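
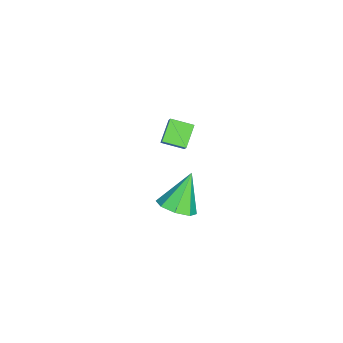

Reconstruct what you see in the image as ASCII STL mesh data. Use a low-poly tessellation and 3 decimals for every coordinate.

solid 
facet normal -0.785 0.119 0.608
outer loop
vertex -2.078 -2.589 4.361
vertex -2.125 -1.445 4.077
vertex -2.863 -2.86 3.4
endloop
endfacet
facet normal 0.040 -0.970 0.241
outer loop
vertex -1.835 -3.015 2.603
vertex -2.078 -2.589 4.361
vertex -2.863 -2.86 3.4
endloop
endfacet
facet normal -0.785 0.119 0.608
outer loop
vertex -2.863 -2.86 3.4
vertex -2.125 -1.445 4.077
vertex -2.91 -1.715 3.116
endloop
endfacet
facet normal -0.619 -0.213 -0.756
outer loop
vertex -2.91 -1.715 3.116
vertex -1.835 -3.015 2.603
vertex -2.863 -2.86 3.4
endloop
endfacet
facet normal 0.619 0.213 0.756
outer loop
vertex -2.078 -2.589 4.361
vertex -1.097 -1.6 3.28
vertex -2.125 -1.445 4.077
endloop
endfacet
facet normal 0.039 -0.970 0.240
outer loop
vertex -1.05 -2.745 3.564
vertex -2.078 -2.589 4.361
vertex -1.835 -3.015 2.603
endloop
endfacet
facet normal 0.619 0.213 0.756
outer loop
vertex -1.05 -2.745 3.564
vertex -1.097 -1.6 3.28
vertex -2.078 -2.589 4.361
endloop
endfacet
facet normal -0.040 0.970 -0.240
outer loop
vertex -2.125 -1.445 4.077
vertex -1.097 -1.6 3.28
vertex -2.91 -1.715 3.116
endloop
endfacet
facet normal -0.619 -0.213 -0.756
outer loop
vertex -1.882 -1.871 2.319
vertex -1.835 -3.015 2.603
vertex -2.91 -1.715 3.116
endloop
endfacet
facet normal -0.040 0.970 -0.241
outer loop
vertex -2.91 -1.715 3.116
vertex -1.097 -1.6 3.28
vertex -1.882 -1.871 2.319
endloop
endfacet
facet normal 0.785 -0.119 -0.608
outer loop
vertex -1.882 -1.871 2.319
vertex -1.05 -2.745 3.564
vertex -1.835 -3.015 2.603
endloop
endfacet
facet normal 0.785 -0.119 -0.608
outer loop
vertex -1.097 -1.6 3.28
vertex -1.05 -2.745 3.564
vertex -1.882 -1.871 2.319
endloop
endfacet
facet normal 0.546 -0.229 -0.805
outer loop
vertex -1.677 -2.987 -2.5
vertex -2.302 -2.362 -3.102
vertex -1.406 -2.215 -2.536
endloop
endfacet
facet normal 0.477 -0.127 0.870
outer loop
vertex -1.677 -2.987 -2.5
vertex -1.406 -2.215 -2.536
vertex -3.498 -1.858 -1.338
endloop
endfacet
facet normal 0.546 -0.230 -0.805
outer loop
vertex -1.406 -2.215 -2.536
vertex -2.302 -2.362 -3.102
vertex -1.659 -1.529 -2.904
endloop
endfacet
facet normal 0.485 0.546 0.684
outer loop
vertex -1.406 -2.215 -2.536
vertex -1.659 -1.529 -2.904
vertex -3.498 -1.858 -1.338
endloop
endfacet
facet normal 0.546 -0.230 -0.805
outer loop
vertex -1.659 -1.529 -2.904
vertex -2.302 -2.362 -3.102
vertex -2.289 -1.331 -3.388
endloop
endfacet
facet normal 0.077 0.954 0.290
outer loop
vertex -1.659 -1.529 -2.904
vertex -2.289 -1.331 -3.388
vertex -3.498 -1.858 -1.338
endloop
endfacet
facet normal 0.545 -0.230 -0.806
outer loop
vertex -2.289 -1.331 -3.388
vertex -2.302 -2.362 -3.102
vertex -2.927 -1.736 -3.704
endloop
endfacet
facet normal -0.506 0.859 -0.078
outer loop
vertex -2.289 -1.331 -3.388
vertex -2.927 -1.736 -3.704
vertex -3.498 -1.858 -1.338
endloop
endfacet
facet normal 0.546 -0.229 -0.806
outer loop
vertex -2.927 -1.736 -3.704
vertex -2.302 -2.362 -3.102
vertex -3.198 -2.508 -3.668
endloop
endfacet
facet normal -0.926 0.315 -0.207
outer loop
vertex -2.927 -1.736 -3.704
vertex -3.198 -2.508 -3.668
vertex -3.498 -1.858 -1.338
endloop
endfacet
facet normal 0.546 -0.230 -0.805
outer loop
vertex -3.198 -2.508 -3.668
vertex -2.302 -2.362 -3.102
vertex -2.944 -3.194 -3.3
endloop
endfacet
facet normal -0.934 -0.357 -0.021
outer loop
vertex -3.198 -2.508 -3.668
vertex -2.944 -3.194 -3.3
vertex -3.498 -1.858 -1.338
endloop
endfacet
facet normal 0.546 -0.230 -0.805
outer loop
vertex -2.944 -3.194 -3.3
vertex -2.302 -2.362 -3.102
vertex -2.314 -3.393 -2.816
endloop
endfacet
facet normal -0.527 -0.764 0.372
outer loop
vertex -2.944 -3.194 -3.3
vertex -2.314 -3.393 -2.816
vertex -3.498 -1.858 -1.338
endloop
endfacet
facet normal 0.546 -0.230 -0.806
outer loop
vertex -2.314 -3.393 -2.816
vertex -2.302 -2.362 -3.102
vertex -1.677 -2.987 -2.5
endloop
endfacet
facet normal 0.058 -0.669 0.741
outer loop
vertex -2.314 -3.393 -2.816
vertex -1.677 -2.987 -2.5
vertex -3.498 -1.858 -1.338
endloop
endfacet

endsolid


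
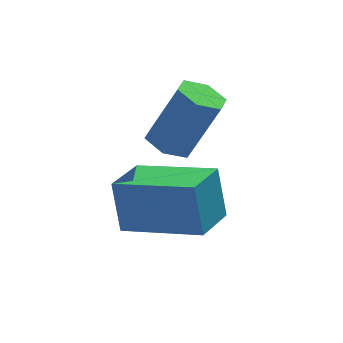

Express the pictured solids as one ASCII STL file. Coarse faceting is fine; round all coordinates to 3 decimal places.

solid 
facet normal -0.766 0.589 -0.256
outer loop
vertex -2.298 -1.051 1.605
vertex -1.441 -0.063 1.314
vertex -2.21 -1.533 0.23
endloop
endfacet
facet normal -0.639 -0.738 0.218
outer loop
vertex -0.539 -2.817 0.786
vertex -2.298 -1.051 1.605
vertex -2.21 -1.533 0.23
endloop
endfacet
facet normal -0.767 0.589 -0.255
outer loop
vertex -2.21 -1.533 0.23
vertex -1.441 -0.063 1.314
vertex -1.354 -0.545 -0.062
endloop
endfacet
facet normal 0.060 -0.330 -0.942
outer loop
vertex -1.354 -0.545 -0.062
vertex -0.539 -2.817 0.786
vertex -2.21 -1.533 0.23
endloop
endfacet
facet normal -0.060 0.330 0.942
outer loop
vertex -2.298 -1.051 1.605
vertex 0.23 -1.347 1.87
vertex -1.441 -0.063 1.314
endloop
endfacet
facet normal -0.639 -0.738 0.218
outer loop
vertex -0.626 -2.335 2.162
vertex -2.298 -1.051 1.605
vertex -0.539 -2.817 0.786
endloop
endfacet
facet normal -0.060 0.330 0.942
outer loop
vertex -0.626 -2.335 2.162
vertex 0.23 -1.347 1.87
vertex -2.298 -1.051 1.605
endloop
endfacet
facet normal 0.639 0.738 -0.218
outer loop
vertex -1.441 -0.063 1.314
vertex 0.23 -1.347 1.87
vertex -1.354 -0.545 -0.062
endloop
endfacet
facet normal 0.060 -0.330 -0.942
outer loop
vertex 0.318 -1.829 0.495
vertex -0.539 -2.817 0.786
vertex -1.354 -0.545 -0.062
endloop
endfacet
facet normal 0.639 0.738 -0.218
outer loop
vertex -1.354 -0.545 -0.062
vertex 0.23 -1.347 1.87
vertex 0.318 -1.829 0.495
endloop
endfacet
facet normal 0.766 -0.590 0.255
outer loop
vertex 0.318 -1.829 0.495
vertex -0.626 -2.335 2.162
vertex -0.539 -2.817 0.786
endloop
endfacet
facet normal 0.767 -0.589 0.255
outer loop
vertex 0.23 -1.347 1.87
vertex -0.626 -2.335 2.162
vertex 0.318 -1.829 0.495
endloop
endfacet
facet normal -0.440 0.025 -0.898
outer loop
vertex 0.166 0.602 1.142
vertex -0.454 0.603 1.446
vertex -0.137 1.2 1.307
endloop
endfacet
facet normal 0.784 0.499 -0.370
outer loop
vertex 0.166 0.602 1.142
vertex -0.137 1.2 1.307
vertex 0.993 0.555 2.83
endloop
endfacet
facet normal 0.784 0.498 -0.371
outer loop
vertex 0.993 0.555 2.83
vertex -0.137 1.2 1.307
vertex 0.691 1.153 2.995
endloop
endfacet
facet normal 0.441 -0.025 0.897
outer loop
vertex 0.993 0.555 2.83
vertex 0.691 1.153 2.995
vertex 0.374 0.557 3.134
endloop
endfacet
facet normal -0.441 0.025 -0.897
outer loop
vertex -0.137 1.2 1.307
vertex -0.454 0.603 1.446
vertex -0.756 1.201 1.611
endloop
endfacet
facet normal 0.012 1.000 0.022
outer loop
vertex -0.137 1.2 1.307
vertex -0.756 1.201 1.611
vertex 0.691 1.153 2.995
endloop
endfacet
facet normal 0.013 1.000 0.021
outer loop
vertex 0.691 1.153 2.995
vertex -0.756 1.201 1.611
vertex 0.072 1.155 3.299
endloop
endfacet
facet normal 0.441 -0.025 0.897
outer loop
vertex 0.691 1.153 2.995
vertex 0.072 1.155 3.299
vertex 0.374 0.557 3.134
endloop
endfacet
facet normal -0.441 0.025 -0.897
outer loop
vertex -0.756 1.201 1.611
vertex -0.454 0.603 1.446
vertex -1.073 0.605 1.75
endloop
endfacet
facet normal -0.771 0.502 0.392
outer loop
vertex -0.756 1.201 1.611
vertex -1.073 0.605 1.75
vertex 0.072 1.155 3.299
endloop
endfacet
facet normal -0.771 0.502 0.392
outer loop
vertex 0.072 1.155 3.299
vertex -1.073 0.605 1.75
vertex -0.246 0.558 3.438
endloop
endfacet
facet normal 0.440 -0.025 0.898
outer loop
vertex 0.072 1.155 3.299
vertex -0.246 0.558 3.438
vertex 0.374 0.557 3.134
endloop
endfacet
facet normal -0.441 0.025 -0.897
outer loop
vertex -1.073 0.605 1.75
vertex -0.454 0.603 1.446
vertex -0.771 0.007 1.585
endloop
endfacet
facet normal -0.784 -0.498 0.370
outer loop
vertex -1.073 0.605 1.75
vertex -0.771 0.007 1.585
vertex -0.246 0.558 3.438
endloop
endfacet
facet normal -0.783 -0.499 0.370
outer loop
vertex -0.246 0.558 3.438
vertex -0.771 0.007 1.585
vertex 0.057 -0.04 3.273
endloop
endfacet
facet normal 0.440 -0.025 0.898
outer loop
vertex -0.246 0.558 3.438
vertex 0.057 -0.04 3.273
vertex 0.374 0.557 3.134
endloop
endfacet
facet normal -0.441 0.025 -0.897
outer loop
vertex -0.771 0.007 1.585
vertex -0.454 0.603 1.446
vertex -0.152 0.005 1.281
endloop
endfacet
facet normal -0.014 -1.000 -0.021
outer loop
vertex -0.771 0.007 1.585
vertex -0.152 0.005 1.281
vertex 0.057 -0.04 3.273
endloop
endfacet
facet normal -0.012 -1.000 -0.021
outer loop
vertex 0.057 -0.04 3.273
vertex -0.152 0.005 1.281
vertex 0.676 -0.041 2.969
endloop
endfacet
facet normal 0.441 -0.025 0.897
outer loop
vertex 0.057 -0.04 3.273
vertex 0.676 -0.041 2.969
vertex 0.374 0.557 3.134
endloop
endfacet
facet normal -0.440 0.025 -0.898
outer loop
vertex -0.152 0.005 1.281
vertex -0.454 0.603 1.446
vertex 0.166 0.602 1.142
endloop
endfacet
facet normal 0.771 -0.502 -0.392
outer loop
vertex -0.152 0.005 1.281
vertex 0.166 0.602 1.142
vertex 0.676 -0.041 2.969
endloop
endfacet
facet normal 0.771 -0.502 -0.392
outer loop
vertex 0.676 -0.041 2.969
vertex 0.166 0.602 1.142
vertex 0.993 0.555 2.83
endloop
endfacet
facet normal 0.441 -0.025 0.897
outer loop
vertex 0.676 -0.041 2.969
vertex 0.993 0.555 2.83
vertex 0.374 0.557 3.134
endloop
endfacet

endsolid


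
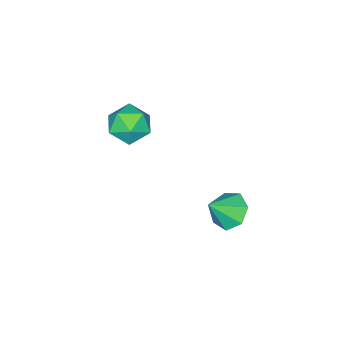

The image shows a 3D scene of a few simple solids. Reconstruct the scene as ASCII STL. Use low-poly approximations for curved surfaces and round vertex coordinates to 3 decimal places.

solid 
facet normal -0.776 0.110 0.621
outer loop
vertex -2.693 -2.525 -1.251
vertex -2.325 -3.282 -0.657
vertex -2.045 -2.306 -0.481
endloop
endfacet
facet normal -0.612 0.729 0.307
outer loop
vertex -2.693 -2.525 -1.251
vertex -2.045 -2.306 -0.481
vertex -1.941 -1.835 -1.391
endloop
endfacet
facet normal -0.659 0.637 -0.400
outer loop
vertex -2.693 -2.525 -1.251
vertex -1.941 -1.835 -1.391
vertex -2.155 -2.52 -2.13
endloop
endfacet
facet normal -0.852 -0.038 -0.522
outer loop
vertex -2.693 -2.525 -1.251
vertex -2.155 -2.52 -2.13
vertex -2.393 -3.414 -1.677
endloop
endfacet
facet normal -0.925 -0.364 0.109
outer loop
vertex -2.693 -2.525 -1.251
vertex -2.393 -3.414 -1.677
vertex -2.325 -3.282 -0.657
endloop
endfacet
facet normal 0.067 0.883 0.465
outer loop
vertex -1.941 -1.835 -1.391
vertex -2.045 -2.306 -0.481
vertex -1.107 -2.166 -0.883
endloop
endfacet
facet normal -0.199 -0.118 0.973
outer loop
vertex -2.045 -2.306 -0.481
vertex -2.325 -3.282 -0.657
vertex -1.345 -3.06 -0.43
endloop
endfacet
facet normal -0.440 -0.887 0.144
outer loop
vertex -2.325 -3.282 -0.657
vertex -2.393 -3.414 -1.677
vertex -1.559 -3.745 -1.169
endloop
endfacet
facet normal -0.322 -0.358 -0.876
outer loop
vertex -2.393 -3.414 -1.677
vertex -2.155 -2.52 -2.13
vertex -1.455 -3.274 -2.079
endloop
endfacet
facet normal -0.009 0.735 -0.678
outer loop
vertex -2.155 -2.52 -2.13
vertex -1.941 -1.835 -1.391
vertex -1.175 -2.298 -1.903
endloop
endfacet
facet normal 0.852 0.038 0.522
outer loop
vertex -0.807 -3.055 -1.309
vertex -1.107 -2.166 -0.883
vertex -1.345 -3.06 -0.43
endloop
endfacet
facet normal 0.659 -0.637 0.400
outer loop
vertex -0.807 -3.055 -1.309
vertex -1.345 -3.06 -0.43
vertex -1.559 -3.745 -1.169
endloop
endfacet
facet normal 0.612 -0.729 -0.307
outer loop
vertex -0.807 -3.055 -1.309
vertex -1.559 -3.745 -1.169
vertex -1.455 -3.274 -2.079
endloop
endfacet
facet normal 0.776 -0.110 -0.621
outer loop
vertex -0.807 -3.055 -1.309
vertex -1.455 -3.274 -2.079
vertex -1.175 -2.298 -1.903
endloop
endfacet
facet normal 0.925 0.364 -0.109
outer loop
vertex -0.807 -3.055 -1.309
vertex -1.175 -2.298 -1.903
vertex -1.107 -2.166 -0.883
endloop
endfacet
facet normal 0.322 0.358 0.876
outer loop
vertex -1.345 -3.06 -0.43
vertex -1.107 -2.166 -0.883
vertex -2.045 -2.306 -0.481
endloop
endfacet
facet normal 0.009 -0.735 0.678
outer loop
vertex -1.559 -3.745 -1.169
vertex -1.345 -3.06 -0.43
vertex -2.325 -3.282 -0.657
endloop
endfacet
facet normal -0.067 -0.883 -0.465
outer loop
vertex -1.455 -3.274 -2.079
vertex -1.559 -3.745 -1.169
vertex -2.393 -3.414 -1.677
endloop
endfacet
facet normal 0.199 0.118 -0.973
outer loop
vertex -1.175 -2.298 -1.903
vertex -1.455 -3.274 -2.079
vertex -2.155 -2.52 -2.13
endloop
endfacet
facet normal 0.440 0.887 -0.144
outer loop
vertex -1.107 -2.166 -0.883
vertex -1.175 -2.298 -1.903
vertex -1.941 -1.835 -1.391
endloop
endfacet
facet normal -0.669 0.247 -0.702
outer loop
vertex -1.492 2.478 -4.702
vertex -2.162 2.104 -4.195
vertex -1.852 2.97 -4.186
endloop
endfacet
facet normal 0.848 0.520 0.096
outer loop
vertex -1.492 2.478 -4.702
vertex -1.852 2.97 -4.186
vertex -1.218 1.756 -3.205
endloop
endfacet
facet normal -0.669 0.247 -0.701
outer loop
vertex -1.852 2.97 -4.186
vertex -2.162 2.104 -4.195
vertex -2.445 2.809 -3.677
endloop
endfacet
facet normal 0.352 0.693 0.629
outer loop
vertex -1.852 2.97 -4.186
vertex -2.445 2.809 -3.677
vertex -1.218 1.756 -3.205
endloop
endfacet
facet normal -0.670 0.246 -0.701
outer loop
vertex -2.445 2.809 -3.677
vertex -2.162 2.104 -4.195
vertex -2.825 2.117 -3.557
endloop
endfacet
facet normal -0.153 0.250 0.956
outer loop
vertex -2.445 2.809 -3.677
vertex -2.825 2.117 -3.557
vertex -1.218 1.756 -3.205
endloop
endfacet
facet normal -0.670 0.246 -0.701
outer loop
vertex -2.825 2.117 -3.557
vertex -2.162 2.104 -4.195
vertex -2.705 1.415 -3.918
endloop
endfacet
facet normal -0.289 -0.476 0.830
outer loop
vertex -2.825 2.117 -3.557
vertex -2.705 1.415 -3.918
vertex -1.218 1.756 -3.205
endloop
endfacet
facet normal -0.669 0.245 -0.701
outer loop
vertex -2.705 1.415 -3.918
vertex -2.162 2.104 -4.195
vertex -2.176 1.231 -4.487
endloop
endfacet
facet normal 0.048 -0.936 0.348
outer loop
vertex -2.705 1.415 -3.918
vertex -2.176 1.231 -4.487
vertex -1.218 1.756 -3.205
endloop
endfacet
facet normal -0.669 0.245 -0.702
outer loop
vertex -2.176 1.231 -4.487
vertex -2.162 2.104 -4.195
vertex -1.636 1.704 -4.836
endloop
endfacet
facet normal 0.605 -0.786 -0.130
outer loop
vertex -2.176 1.231 -4.487
vertex -1.636 1.704 -4.836
vertex -1.218 1.756 -3.205
endloop
endfacet
facet normal -0.668 0.246 -0.702
outer loop
vertex -1.636 1.704 -4.836
vertex -2.162 2.104 -4.195
vertex -1.492 2.478 -4.702
endloop
endfacet
facet normal 0.961 -0.137 -0.242
outer loop
vertex -1.636 1.704 -4.836
vertex -1.492 2.478 -4.702
vertex -1.218 1.756 -3.205
endloop
endfacet

endsolid


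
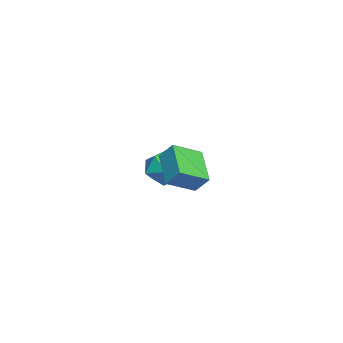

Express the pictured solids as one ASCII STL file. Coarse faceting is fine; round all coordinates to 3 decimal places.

solid 
facet normal -0.070 0.078 0.994
outer loop
vertex -2.961 1.825 -0.761
vertex -3.867 1.056 -0.765
vertex -2.752 0.66 -0.655
endloop
endfacet
facet normal 0.602 0.179 0.778
outer loop
vertex -2.961 1.825 -0.761
vertex -2.752 0.66 -0.655
vertex -2.055 1.328 -1.348
endloop
endfacet
facet normal 0.607 0.727 0.321
outer loop
vertex -2.961 1.825 -0.761
vertex -2.055 1.328 -1.348
vertex -2.739 2.136 -1.886
endloop
endfacet
facet normal -0.063 0.965 0.254
outer loop
vertex -2.961 1.825 -0.761
vertex -2.739 2.136 -1.886
vertex -3.859 1.968 -1.526
endloop
endfacet
facet normal -0.482 0.564 0.671
outer loop
vertex -2.961 1.825 -0.761
vertex -3.859 1.968 -1.526
vertex -3.867 1.056 -0.765
endloop
endfacet
facet normal 0.810 -0.405 0.424
outer loop
vertex -2.055 1.328 -1.348
vertex -2.752 0.66 -0.655
vertex -2.401 0.252 -1.714
endloop
endfacet
facet normal -0.278 -0.568 0.774
outer loop
vertex -2.752 0.66 -0.655
vertex -3.867 1.056 -0.765
vertex -3.521 0.084 -1.354
endloop
endfacet
facet normal -0.943 0.218 0.251
outer loop
vertex -3.867 1.056 -0.765
vertex -3.859 1.968 -1.526
vertex -4.205 0.892 -1.892
endloop
endfacet
facet normal -0.266 0.867 -0.422
outer loop
vertex -3.859 1.968 -1.526
vertex -2.739 2.136 -1.886
vertex -3.508 1.56 -2.585
endloop
endfacet
facet normal 0.817 0.482 -0.315
outer loop
vertex -2.739 2.136 -1.886
vertex -2.055 1.328 -1.348
vertex -2.393 1.164 -2.475
endloop
endfacet
facet normal 0.063 -0.965 -0.254
outer loop
vertex -3.299 0.395 -2.479
vertex -2.401 0.252 -1.714
vertex -3.521 0.084 -1.354
endloop
endfacet
facet normal -0.607 -0.727 -0.321
outer loop
vertex -3.299 0.395 -2.479
vertex -3.521 0.084 -1.354
vertex -4.205 0.892 -1.892
endloop
endfacet
facet normal -0.602 -0.179 -0.778
outer loop
vertex -3.299 0.395 -2.479
vertex -4.205 0.892 -1.892
vertex -3.508 1.56 -2.585
endloop
endfacet
facet normal 0.070 -0.078 -0.994
outer loop
vertex -3.299 0.395 -2.479
vertex -3.508 1.56 -2.585
vertex -2.393 1.164 -2.475
endloop
endfacet
facet normal 0.482 -0.564 -0.671
outer loop
vertex -3.299 0.395 -2.479
vertex -2.393 1.164 -2.475
vertex -2.401 0.252 -1.714
endloop
endfacet
facet normal 0.266 -0.867 0.422
outer loop
vertex -3.521 0.084 -1.354
vertex -2.401 0.252 -1.714
vertex -2.752 0.66 -0.655
endloop
endfacet
facet normal -0.817 -0.482 0.315
outer loop
vertex -4.205 0.892 -1.892
vertex -3.521 0.084 -1.354
vertex -3.867 1.056 -0.765
endloop
endfacet
facet normal -0.810 0.405 -0.424
outer loop
vertex -3.508 1.56 -2.585
vertex -4.205 0.892 -1.892
vertex -3.859 1.968 -1.526
endloop
endfacet
facet normal 0.278 0.568 -0.774
outer loop
vertex -2.393 1.164 -2.475
vertex -3.508 1.56 -2.585
vertex -2.739 2.136 -1.886
endloop
endfacet
facet normal 0.943 -0.218 -0.251
outer loop
vertex -2.401 0.252 -1.714
vertex -2.393 1.164 -2.475
vertex -2.055 1.328 -1.348
endloop
endfacet
facet normal -0.854 -0.294 0.429
outer loop
vertex 1.928 2.296 2.522
vertex 1.119 3.522 1.75
vertex 1.728 1.622 1.662
endloop
endfacet
facet normal 0.488 -0.738 0.465
outer loop
vertex 3.461 2.218 0.79
vertex 1.928 2.296 2.522
vertex 1.728 1.622 1.662
endloop
endfacet
facet normal -0.854 -0.294 0.429
outer loop
vertex 1.728 1.622 1.662
vertex 1.119 3.522 1.75
vertex 0.918 2.849 0.89
endloop
endfacet
facet normal -0.181 -0.607 -0.774
outer loop
vertex 0.918 2.849 0.89
vertex 3.461 2.218 0.79
vertex 1.728 1.622 1.662
endloop
endfacet
facet normal 0.181 0.607 0.774
outer loop
vertex 1.928 2.296 2.522
vertex 2.852 4.118 0.878
vertex 1.119 3.522 1.75
endloop
endfacet
facet normal 0.487 -0.739 0.465
outer loop
vertex 3.662 2.891 1.65
vertex 1.928 2.296 2.522
vertex 3.461 2.218 0.79
endloop
endfacet
facet normal 0.181 0.607 0.774
outer loop
vertex 3.662 2.891 1.65
vertex 2.852 4.118 0.878
vertex 1.928 2.296 2.522
endloop
endfacet
facet normal -0.488 0.739 -0.464
outer loop
vertex 1.119 3.522 1.75
vertex 2.852 4.118 0.878
vertex 0.918 2.849 0.89
endloop
endfacet
facet normal -0.181 -0.607 -0.774
outer loop
vertex 2.652 3.444 0.018
vertex 3.461 2.218 0.79
vertex 0.918 2.849 0.89
endloop
endfacet
facet normal -0.488 0.739 -0.466
outer loop
vertex 0.918 2.849 0.89
vertex 2.852 4.118 0.878
vertex 2.652 3.444 0.018
endloop
endfacet
facet normal 0.854 0.293 -0.429
outer loop
vertex 2.652 3.444 0.018
vertex 3.662 2.891 1.65
vertex 3.461 2.218 0.79
endloop
endfacet
facet normal 0.854 0.294 -0.429
outer loop
vertex 2.852 4.118 0.878
vertex 3.662 2.891 1.65
vertex 2.652 3.444 0.018
endloop
endfacet

endsolid


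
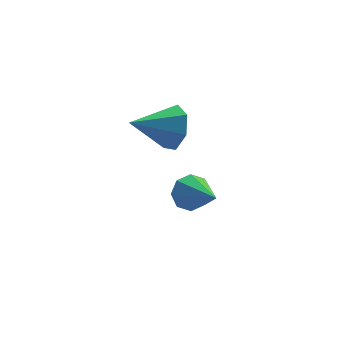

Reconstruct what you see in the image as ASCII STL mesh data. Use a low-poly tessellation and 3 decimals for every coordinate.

solid 
facet normal 0.912 -0.081 -0.402
outer loop
vertex -1.45 -0.318 4.074
vertex -1.729 -0.008 3.379
vertex -1.414 0.382 4.015
endloop
endfacet
facet normal -0.047 0.086 0.995
outer loop
vertex -1.45 -0.318 4.074
vertex -1.414 0.382 4.015
vertex -3.051 0.108 3.961
endloop
endfacet
facet normal 0.912 -0.081 -0.402
outer loop
vertex -1.414 0.382 4.015
vertex -1.729 -0.008 3.379
vertex -1.615 0.787 3.478
endloop
endfacet
facet normal -0.148 0.762 0.630
outer loop
vertex -1.414 0.382 4.015
vertex -1.615 0.787 3.478
vertex -3.051 0.108 3.961
endloop
endfacet
facet normal 0.913 -0.081 -0.401
outer loop
vertex -1.615 0.787 3.478
vertex -1.729 -0.008 3.379
vertex -1.901 0.594 2.866
endloop
endfacet
facet normal -0.446 0.892 -0.073
outer loop
vertex -1.615 0.787 3.478
vertex -1.901 0.594 2.866
vertex -3.051 0.108 3.961
endloop
endfacet
facet normal 0.912 -0.081 -0.401
outer loop
vertex -1.901 0.594 2.866
vertex -1.729 -0.008 3.379
vertex -2.058 -0.053 2.64
endloop
endfacet
facet normal -0.717 0.378 -0.585
outer loop
vertex -1.901 0.594 2.866
vertex -2.058 -0.053 2.64
vertex -3.051 0.108 3.961
endloop
endfacet
facet normal 0.912 -0.080 -0.401
outer loop
vertex -2.058 -0.053 2.64
vertex -1.729 -0.008 3.379
vertex -1.966 -0.667 2.971
endloop
endfacet
facet normal -0.757 -0.394 -0.521
outer loop
vertex -2.058 -0.053 2.64
vertex -1.966 -0.667 2.971
vertex -3.051 0.108 3.961
endloop
endfacet
facet normal 0.913 -0.080 -0.401
outer loop
vertex -1.966 -0.667 2.971
vertex -1.729 -0.008 3.379
vertex -1.696 -0.784 3.609
endloop
endfacet
facet normal -0.535 -0.842 0.072
outer loop
vertex -1.966 -0.667 2.971
vertex -1.696 -0.784 3.609
vertex -3.051 0.108 3.961
endloop
endfacet
facet normal 0.912 -0.080 -0.402
outer loop
vertex -1.696 -0.784 3.609
vertex -1.729 -0.008 3.379
vertex -1.45 -0.318 4.074
endloop
endfacet
facet normal -0.220 -0.628 0.746
outer loop
vertex -1.696 -0.784 3.609
vertex -1.45 -0.318 4.074
vertex -3.051 0.108 3.961
endloop
endfacet
facet normal -0.089 0.868 -0.489
outer loop
vertex -0.301 0.448 -0.358
vertex -0.942 0.469 -0.204
vertex -0.387 0.686 0.08
endloop
endfacet
facet normal 0.950 -0.157 0.272
outer loop
vertex -0.301 0.448 -0.358
vertex -0.387 0.686 0.08
vertex -0.798 -0.929 0.584
endloop
endfacet
facet normal -0.090 0.868 -0.488
outer loop
vertex -0.387 0.686 0.08
vertex -0.942 0.469 -0.204
vertex -0.798 0.796 0.351
endloop
endfacet
facet normal 0.568 0.110 0.816
outer loop
vertex -0.387 0.686 0.08
vertex -0.798 0.796 0.351
vertex -0.798 -0.929 0.584
endloop
endfacet
facet normal -0.090 0.868 -0.488
outer loop
vertex -0.798 0.796 0.351
vertex -0.942 0.469 -0.204
vertex -1.294 0.715 0.298
endloop
endfacet
facet normal -0.127 0.133 0.983
outer loop
vertex -0.798 0.796 0.351
vertex -1.294 0.715 0.298
vertex -0.798 -0.929 0.584
endloop
endfacet
facet normal -0.091 0.868 -0.489
outer loop
vertex -1.294 0.715 0.298
vertex -0.942 0.469 -0.204
vertex -1.584 0.489 -0.049
endloop
endfacet
facet normal -0.729 -0.102 0.676
outer loop
vertex -1.294 0.715 0.298
vertex -1.584 0.489 -0.049
vertex -0.798 -0.929 0.584
endloop
endfacet
facet normal -0.091 0.868 -0.488
outer loop
vertex -1.584 0.489 -0.049
vertex -0.942 0.469 -0.204
vertex -1.498 0.252 -0.487
endloop
endfacet
facet normal -0.886 -0.458 0.074
outer loop
vertex -1.584 0.489 -0.049
vertex -1.498 0.252 -0.487
vertex -0.798 -0.929 0.584
endloop
endfacet
facet normal -0.089 0.867 -0.490
outer loop
vertex -1.498 0.252 -0.487
vertex -0.942 0.469 -0.204
vertex -1.086 0.141 -0.758
endloop
endfacet
facet normal -0.504 -0.725 -0.470
outer loop
vertex -1.498 0.252 -0.487
vertex -1.086 0.141 -0.758
vertex -0.798 -0.929 0.584
endloop
endfacet
facet normal -0.091 0.867 -0.490
outer loop
vertex -1.086 0.141 -0.758
vertex -0.942 0.469 -0.204
vertex -0.591 0.223 -0.705
endloop
endfacet
facet normal 0.192 -0.747 -0.637
outer loop
vertex -1.086 0.141 -0.758
vertex -0.591 0.223 -0.705
vertex -0.798 -0.929 0.584
endloop
endfacet
facet normal -0.089 0.868 -0.489
outer loop
vertex -0.591 0.223 -0.705
vertex -0.942 0.469 -0.204
vertex -0.301 0.448 -0.358
endloop
endfacet
facet normal 0.793 -0.512 -0.330
outer loop
vertex -0.591 0.223 -0.705
vertex -0.301 0.448 -0.358
vertex -0.798 -0.929 0.584
endloop
endfacet

endsolid


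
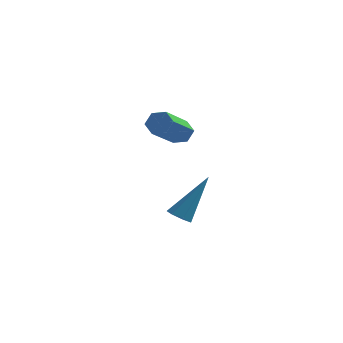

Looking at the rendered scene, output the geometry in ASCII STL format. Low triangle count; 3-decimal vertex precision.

solid 
facet normal -0.416 -0.423 -0.805
outer loop
vertex 0.525 -2.24 -2.348
vertex 0.15 -2.469 -2.034
vertex 0.135 -1.988 -2.279
endloop
endfacet
facet normal 0.452 0.805 -0.384
outer loop
vertex 0.525 -2.24 -2.348
vertex 0.135 -1.988 -2.279
vertex 1.05 -1.551 -0.286
endloop
endfacet
facet normal -0.415 -0.423 -0.805
outer loop
vertex 0.135 -1.988 -2.279
vertex 0.15 -2.469 -2.034
vertex -0.243 -2.099 -2.026
endloop
endfacet
facet normal -0.319 0.946 -0.061
outer loop
vertex 0.135 -1.988 -2.279
vertex -0.243 -2.099 -2.026
vertex 1.05 -1.551 -0.286
endloop
endfacet
facet normal -0.415 -0.423 -0.806
outer loop
vertex -0.243 -2.099 -2.026
vertex 0.15 -2.469 -2.034
vertex -0.326 -2.488 -1.779
endloop
endfacet
facet normal -0.780 0.445 0.439
outer loop
vertex -0.243 -2.099 -2.026
vertex -0.326 -2.488 -1.779
vertex 1.05 -1.551 -0.286
endloop
endfacet
facet normal -0.415 -0.423 -0.806
outer loop
vertex -0.326 -2.488 -1.779
vertex 0.15 -2.469 -2.034
vertex -0.05 -2.863 -1.724
endloop
endfacet
facet normal -0.586 -0.323 0.743
outer loop
vertex -0.326 -2.488 -1.779
vertex -0.05 -2.863 -1.724
vertex 1.05 -1.551 -0.286
endloop
endfacet
facet normal -0.415 -0.423 -0.805
outer loop
vertex -0.05 -2.863 -1.724
vertex 0.15 -2.469 -2.034
vertex 0.376 -2.942 -1.902
endloop
endfacet
facet normal 0.115 -0.776 0.620
outer loop
vertex -0.05 -2.863 -1.724
vertex 0.376 -2.942 -1.902
vertex 1.05 -1.551 -0.286
endloop
endfacet
facet normal -0.415 -0.423 -0.805
outer loop
vertex 0.376 -2.942 -1.902
vertex 0.15 -2.469 -2.034
vertex 0.632 -2.664 -2.18
endloop
endfacet
facet normal 0.801 -0.576 0.162
outer loop
vertex 0.376 -2.942 -1.902
vertex 0.632 -2.664 -2.18
vertex 1.05 -1.551 -0.286
endloop
endfacet
facet normal -0.415 -0.424 -0.805
outer loop
vertex 0.632 -2.664 -2.18
vertex 0.15 -2.469 -2.034
vertex 0.525 -2.24 -2.348
endloop
endfacet
facet normal 0.950 0.127 -0.284
outer loop
vertex 0.632 -2.664 -2.18
vertex 0.525 -2.24 -2.348
vertex 1.05 -1.551 -0.286
endloop
endfacet
facet normal 0.215 0.795 -0.567
outer loop
vertex 0.629 -2.151 2.356
vertex 0.089 -2.105 2.216
vertex 0.286 -1.837 2.666
endloop
endfacet
facet normal 0.760 0.230 0.608
outer loop
vertex 0.629 -2.151 2.356
vertex 0.286 -1.837 2.666
vertex 0.211 -3.701 3.463
endloop
endfacet
facet normal 0.761 0.229 0.607
outer loop
vertex 0.211 -3.701 3.463
vertex 0.286 -1.837 2.666
vertex -0.132 -3.386 3.774
endloop
endfacet
facet normal -0.214 -0.794 0.569
outer loop
vertex 0.211 -3.701 3.463
vertex -0.132 -3.386 3.774
vertex -0.329 -3.655 3.324
endloop
endfacet
facet normal 0.214 0.795 -0.567
outer loop
vertex 0.286 -1.837 2.666
vertex 0.089 -2.105 2.216
vertex -0.254 -1.791 2.527
endloop
endfacet
facet normal -0.151 0.602 0.784
outer loop
vertex 0.286 -1.837 2.666
vertex -0.254 -1.791 2.527
vertex -0.132 -3.386 3.774
endloop
endfacet
facet normal -0.152 0.602 0.784
outer loop
vertex -0.132 -3.386 3.774
vertex -0.254 -1.791 2.527
vertex -0.673 -3.34 3.634
endloop
endfacet
facet normal -0.215 -0.794 0.569
outer loop
vertex -0.132 -3.386 3.774
vertex -0.673 -3.34 3.634
vertex -0.329 -3.655 3.324
endloop
endfacet
facet normal 0.214 0.795 -0.567
outer loop
vertex -0.254 -1.791 2.527
vertex 0.089 -2.105 2.216
vertex -0.451 -2.059 2.077
endloop
endfacet
facet normal -0.911 0.373 0.177
outer loop
vertex -0.254 -1.791 2.527
vertex -0.451 -2.059 2.077
vertex -0.673 -3.34 3.634
endloop
endfacet
facet normal -0.912 0.371 0.175
outer loop
vertex -0.673 -3.34 3.634
vertex -0.451 -2.059 2.077
vertex -0.869 -3.609 3.184
endloop
endfacet
facet normal -0.215 -0.794 0.568
outer loop
vertex -0.673 -3.34 3.634
vertex -0.869 -3.609 3.184
vertex -0.329 -3.655 3.324
endloop
endfacet
facet normal 0.214 0.794 -0.569
outer loop
vertex -0.451 -2.059 2.077
vertex 0.089 -2.105 2.216
vertex -0.108 -2.374 1.766
endloop
endfacet
facet normal -0.761 -0.229 -0.607
outer loop
vertex -0.451 -2.059 2.077
vertex -0.108 -2.374 1.766
vertex -0.869 -3.609 3.184
endloop
endfacet
facet normal -0.760 -0.230 -0.608
outer loop
vertex -0.869 -3.609 3.184
vertex -0.108 -2.374 1.766
vertex -0.526 -3.923 2.874
endloop
endfacet
facet normal -0.215 -0.795 0.567
outer loop
vertex -0.869 -3.609 3.184
vertex -0.526 -3.923 2.874
vertex -0.329 -3.655 3.324
endloop
endfacet
facet normal 0.215 0.794 -0.569
outer loop
vertex -0.108 -2.374 1.766
vertex 0.089 -2.105 2.216
vertex 0.433 -2.42 1.906
endloop
endfacet
facet normal 0.152 -0.602 -0.784
outer loop
vertex -0.108 -2.374 1.766
vertex 0.433 -2.42 1.906
vertex -0.526 -3.923 2.874
endloop
endfacet
facet normal 0.151 -0.601 -0.785
outer loop
vertex -0.526 -3.923 2.874
vertex 0.433 -2.42 1.906
vertex 0.014 -3.969 3.013
endloop
endfacet
facet normal -0.214 -0.795 0.567
outer loop
vertex -0.526 -3.923 2.874
vertex 0.014 -3.969 3.013
vertex -0.329 -3.655 3.324
endloop
endfacet
facet normal 0.215 0.794 -0.568
outer loop
vertex 0.433 -2.42 1.906
vertex 0.089 -2.105 2.216
vertex 0.629 -2.151 2.356
endloop
endfacet
facet normal 0.912 -0.372 -0.175
outer loop
vertex 0.433 -2.42 1.906
vertex 0.629 -2.151 2.356
vertex 0.014 -3.969 3.013
endloop
endfacet
facet normal 0.911 -0.372 -0.177
outer loop
vertex 0.014 -3.969 3.013
vertex 0.629 -2.151 2.356
vertex 0.211 -3.701 3.463
endloop
endfacet
facet normal -0.214 -0.795 0.567
outer loop
vertex 0.014 -3.969 3.013
vertex 0.211 -3.701 3.463
vertex -0.329 -3.655 3.324
endloop
endfacet

endsolid


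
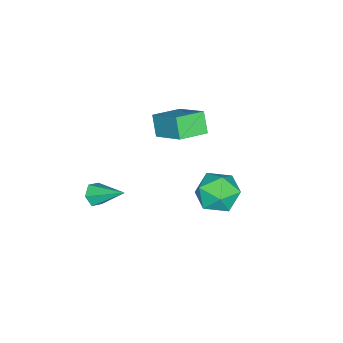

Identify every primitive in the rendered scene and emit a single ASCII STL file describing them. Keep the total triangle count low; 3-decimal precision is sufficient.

solid 
facet normal -0.077 -0.838 -0.540
outer loop
vertex 0.964 -3.108 -1.791
vertex 0.344 -3.229 -1.515
vertex 0.397 -2.86 -2.095
endloop
endfacet
facet normal 0.562 0.635 -0.530
outer loop
vertex 0.964 -3.108 -1.791
vertex 0.397 -2.86 -2.095
vertex 0.496 -1.571 -0.445
endloop
endfacet
facet normal -0.077 -0.838 -0.540
outer loop
vertex 0.397 -2.86 -2.095
vertex 0.344 -3.229 -1.515
vertex -0.224 -2.981 -1.819
endloop
endfacet
facet normal -0.389 0.737 -0.552
outer loop
vertex 0.397 -2.86 -2.095
vertex -0.224 -2.981 -1.819
vertex 0.496 -1.571 -0.445
endloop
endfacet
facet normal -0.076 -0.837 -0.541
outer loop
vertex -0.224 -2.981 -1.819
vertex 0.344 -3.229 -1.515
vertex -0.277 -3.351 -1.239
endloop
endfacet
facet normal -0.929 0.344 0.134
outer loop
vertex -0.224 -2.981 -1.819
vertex -0.277 -3.351 -1.239
vertex 0.496 -1.571 -0.445
endloop
endfacet
facet normal -0.076 -0.837 -0.541
outer loop
vertex -0.277 -3.351 -1.239
vertex 0.344 -3.229 -1.515
vertex 0.291 -3.599 -0.935
endloop
endfacet
facet normal -0.517 -0.151 0.843
outer loop
vertex -0.277 -3.351 -1.239
vertex 0.291 -3.599 -0.935
vertex 0.496 -1.571 -0.445
endloop
endfacet
facet normal -0.078 -0.837 -0.541
outer loop
vertex 0.291 -3.599 -0.935
vertex 0.344 -3.229 -1.515
vertex 0.911 -3.478 -1.211
endloop
endfacet
facet normal 0.434 -0.253 0.865
outer loop
vertex 0.291 -3.599 -0.935
vertex 0.911 -3.478 -1.211
vertex 0.496 -1.571 -0.445
endloop
endfacet
facet normal -0.078 -0.837 -0.541
outer loop
vertex 0.911 -3.478 -1.211
vertex 0.344 -3.229 -1.515
vertex 0.964 -3.108 -1.791
endloop
endfacet
facet normal 0.974 0.140 0.178
outer loop
vertex 0.911 -3.478 -1.211
vertex 0.964 -3.108 -1.791
vertex 0.496 -1.571 -0.445
endloop
endfacet
facet normal -0.800 0.559 -0.220
outer loop
vertex -3.241 0.894 3.599
vertex -2.646 1.359 2.616
vertex -4.017 -0.696 2.378
endloop
endfacet
facet normal -0.480 -0.375 0.793
outer loop
vertex -2.754 -1.579 2.724
vertex -3.241 0.894 3.599
vertex -4.017 -0.696 2.378
endloop
endfacet
facet normal -0.800 0.559 -0.219
outer loop
vertex -4.017 -0.696 2.378
vertex -2.646 1.359 2.616
vertex -3.422 -0.231 1.394
endloop
endfacet
facet normal -0.361 -0.739 -0.568
outer loop
vertex -3.422 -0.231 1.394
vertex -2.754 -1.579 2.724
vertex -4.017 -0.696 2.378
endloop
endfacet
facet normal 0.361 0.739 0.568
outer loop
vertex -3.241 0.894 3.599
vertex -1.383 0.476 2.962
vertex -2.646 1.359 2.616
endloop
endfacet
facet normal -0.480 -0.375 0.793
outer loop
vertex -1.978 0.011 3.946
vertex -3.241 0.894 3.599
vertex -2.754 -1.579 2.724
endloop
endfacet
facet normal 0.361 0.740 0.568
outer loop
vertex -1.978 0.011 3.946
vertex -1.383 0.476 2.962
vertex -3.241 0.894 3.599
endloop
endfacet
facet normal 0.480 0.375 -0.793
outer loop
vertex -2.646 1.359 2.616
vertex -1.383 0.476 2.962
vertex -3.422 -0.231 1.394
endloop
endfacet
facet normal -0.361 -0.739 -0.568
outer loop
vertex -2.159 -1.114 1.741
vertex -2.754 -1.579 2.724
vertex -3.422 -0.231 1.394
endloop
endfacet
facet normal 0.480 0.375 -0.793
outer loop
vertex -3.422 -0.231 1.394
vertex -1.383 0.476 2.962
vertex -2.159 -1.114 1.741
endloop
endfacet
facet normal 0.800 -0.559 0.220
outer loop
vertex -2.159 -1.114 1.741
vertex -1.978 0.011 3.946
vertex -2.754 -1.579 2.724
endloop
endfacet
facet normal 0.800 -0.559 0.219
outer loop
vertex -1.383 0.476 2.962
vertex -1.978 0.011 3.946
vertex -2.159 -1.114 1.741
endloop
endfacet
facet normal 0.216 0.639 0.738
outer loop
vertex 0.543 4.376 2.461
vertex 0.572 3.466 3.241
vertex 1.571 3.794 2.665
endloop
endfacet
facet normal 0.472 0.874 0.116
outer loop
vertex 0.543 4.376 2.461
vertex 1.571 3.794 2.665
vertex 1.27 4.105 1.548
endloop
endfacet
facet normal -0.075 0.938 -0.338
outer loop
vertex 0.543 4.376 2.461
vertex 1.27 4.105 1.548
vertex 0.085 3.969 1.432
endloop
endfacet
facet normal -0.669 0.743 0.004
outer loop
vertex 0.543 4.376 2.461
vertex 0.085 3.969 1.432
vertex -0.347 3.574 2.478
endloop
endfacet
facet normal -0.490 0.558 0.669
outer loop
vertex 0.543 4.376 2.461
vertex -0.347 3.574 2.478
vertex 0.572 3.466 3.241
endloop
endfacet
facet normal 0.915 0.377 -0.142
outer loop
vertex 1.27 4.105 1.548
vertex 1.571 3.794 2.665
vertex 1.747 3.026 1.762
endloop
endfacet
facet normal 0.500 -0.004 0.866
outer loop
vertex 1.571 3.794 2.665
vertex 0.572 3.466 3.241
vertex 1.315 2.631 2.808
endloop
endfacet
facet normal -0.642 -0.134 0.755
outer loop
vertex 0.572 3.466 3.241
vertex -0.347 3.574 2.478
vertex 0.13 2.495 2.692
endloop
endfacet
facet normal -0.932 0.166 -0.322
outer loop
vertex -0.347 3.574 2.478
vertex 0.085 3.969 1.432
vertex -0.171 2.806 1.575
endloop
endfacet
facet normal 0.031 0.481 -0.876
outer loop
vertex 0.085 3.969 1.432
vertex 1.27 4.105 1.548
vertex 0.828 3.134 0.999
endloop
endfacet
facet normal 0.669 -0.743 -0.004
outer loop
vertex 0.857 2.224 1.779
vertex 1.747 3.026 1.762
vertex 1.315 2.631 2.808
endloop
endfacet
facet normal 0.075 -0.938 0.338
outer loop
vertex 0.857 2.224 1.779
vertex 1.315 2.631 2.808
vertex 0.13 2.495 2.692
endloop
endfacet
facet normal -0.472 -0.874 -0.116
outer loop
vertex 0.857 2.224 1.779
vertex 0.13 2.495 2.692
vertex -0.171 2.806 1.575
endloop
endfacet
facet normal -0.216 -0.639 -0.738
outer loop
vertex 0.857 2.224 1.779
vertex -0.171 2.806 1.575
vertex 0.828 3.134 0.999
endloop
endfacet
facet normal 0.490 -0.558 -0.669
outer loop
vertex 0.857 2.224 1.779
vertex 0.828 3.134 0.999
vertex 1.747 3.026 1.762
endloop
endfacet
facet normal 0.932 -0.166 0.322
outer loop
vertex 1.315 2.631 2.808
vertex 1.747 3.026 1.762
vertex 1.571 3.794 2.665
endloop
endfacet
facet normal -0.031 -0.481 0.876
outer loop
vertex 0.13 2.495 2.692
vertex 1.315 2.631 2.808
vertex 0.572 3.466 3.241
endloop
endfacet
facet normal -0.915 -0.377 0.142
outer loop
vertex -0.171 2.806 1.575
vertex 0.13 2.495 2.692
vertex -0.347 3.574 2.478
endloop
endfacet
facet normal -0.500 0.004 -0.866
outer loop
vertex 0.828 3.134 0.999
vertex -0.171 2.806 1.575
vertex 0.085 3.969 1.432
endloop
endfacet
facet normal 0.642 0.134 -0.755
outer loop
vertex 1.747 3.026 1.762
vertex 0.828 3.134 0.999
vertex 1.27 4.105 1.548
endloop
endfacet

endsolid


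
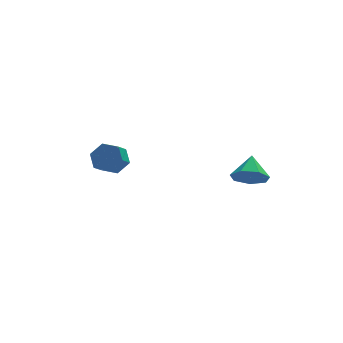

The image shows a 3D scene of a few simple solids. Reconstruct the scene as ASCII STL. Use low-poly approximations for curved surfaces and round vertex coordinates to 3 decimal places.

solid 
facet normal 0.493 0.653 -0.575
outer loop
vertex -2.85 3.242 -3.576
vertex -3.554 3.153 -4.28
vertex -3.645 3.849 -3.568
endloop
endfacet
facet normal 0.354 0.453 0.818
outer loop
vertex -2.85 3.242 -3.576
vertex -3.645 3.849 -3.568
vertex -3.382 2.537 -2.955
endloop
endfacet
facet normal 0.354 0.453 0.818
outer loop
vertex -3.382 2.537 -2.955
vertex -3.645 3.849 -3.568
vertex -4.177 3.143 -2.947
endloop
endfacet
facet normal -0.492 -0.653 0.575
outer loop
vertex -3.382 2.537 -2.955
vertex -4.177 3.143 -2.947
vertex -4.086 2.447 -3.66
endloop
endfacet
facet normal 0.493 0.653 -0.575
outer loop
vertex -3.645 3.849 -3.568
vertex -3.554 3.153 -4.28
vertex -4.349 3.759 -4.273
endloop
endfacet
facet normal -0.512 0.752 0.416
outer loop
vertex -3.645 3.849 -3.568
vertex -4.349 3.759 -4.273
vertex -4.177 3.143 -2.947
endloop
endfacet
facet normal -0.511 0.752 0.416
outer loop
vertex -4.177 3.143 -2.947
vertex -4.349 3.759 -4.273
vertex -4.881 3.054 -3.652
endloop
endfacet
facet normal -0.493 -0.653 0.575
outer loop
vertex -4.177 3.143 -2.947
vertex -4.881 3.054 -3.652
vertex -4.086 2.447 -3.66
endloop
endfacet
facet normal 0.493 0.653 -0.575
outer loop
vertex -4.349 3.759 -4.273
vertex -3.554 3.153 -4.28
vertex -4.258 3.063 -4.985
endloop
endfacet
facet normal -0.865 0.299 -0.402
outer loop
vertex -4.349 3.759 -4.273
vertex -4.258 3.063 -4.985
vertex -4.881 3.054 -3.652
endloop
endfacet
facet normal -0.865 0.299 -0.402
outer loop
vertex -4.881 3.054 -3.652
vertex -4.258 3.063 -4.985
vertex -4.79 2.358 -4.364
endloop
endfacet
facet normal -0.493 -0.653 0.575
outer loop
vertex -4.881 3.054 -3.652
vertex -4.79 2.358 -4.364
vertex -4.086 2.447 -3.66
endloop
endfacet
facet normal 0.492 0.653 -0.575
outer loop
vertex -4.258 3.063 -4.985
vertex -3.554 3.153 -4.28
vertex -3.463 2.457 -4.993
endloop
endfacet
facet normal -0.354 -0.453 -0.818
outer loop
vertex -4.258 3.063 -4.985
vertex -3.463 2.457 -4.993
vertex -4.79 2.358 -4.364
endloop
endfacet
facet normal -0.354 -0.453 -0.818
outer loop
vertex -4.79 2.358 -4.364
vertex -3.463 2.457 -4.993
vertex -3.995 1.751 -4.372
endloop
endfacet
facet normal -0.493 -0.653 0.575
outer loop
vertex -4.79 2.358 -4.364
vertex -3.995 1.751 -4.372
vertex -4.086 2.447 -3.66
endloop
endfacet
facet normal 0.493 0.653 -0.575
outer loop
vertex -3.463 2.457 -4.993
vertex -3.554 3.153 -4.28
vertex -2.759 2.546 -4.288
endloop
endfacet
facet normal 0.512 -0.752 -0.416
outer loop
vertex -3.463 2.457 -4.993
vertex -2.759 2.546 -4.288
vertex -3.995 1.751 -4.372
endloop
endfacet
facet normal 0.512 -0.752 -0.415
outer loop
vertex -3.995 1.751 -4.372
vertex -2.759 2.546 -4.288
vertex -3.291 1.841 -3.667
endloop
endfacet
facet normal -0.493 -0.653 0.575
outer loop
vertex -3.995 1.751 -4.372
vertex -3.291 1.841 -3.667
vertex -4.086 2.447 -3.66
endloop
endfacet
facet normal 0.493 0.653 -0.575
outer loop
vertex -2.759 2.546 -4.288
vertex -3.554 3.153 -4.28
vertex -2.85 3.242 -3.576
endloop
endfacet
facet normal 0.865 -0.299 0.402
outer loop
vertex -2.759 2.546 -4.288
vertex -2.85 3.242 -3.576
vertex -3.291 1.841 -3.667
endloop
endfacet
facet normal 0.865 -0.299 0.402
outer loop
vertex -3.291 1.841 -3.667
vertex -2.85 3.242 -3.576
vertex -3.382 2.537 -2.955
endloop
endfacet
facet normal -0.493 -0.653 0.575
outer loop
vertex -3.291 1.841 -3.667
vertex -3.382 2.537 -2.955
vertex -4.086 2.447 -3.66
endloop
endfacet
facet normal -0.241 -0.753 -0.613
outer loop
vertex 3.245 -4.237 -2.8
vertex 2.35 -4.395 -2.254
vertex 2.511 -3.765 -3.091
endloop
endfacet
facet normal 0.598 0.742 -0.303
outer loop
vertex 3.245 -4.237 -2.8
vertex 2.511 -3.765 -3.091
vertex 2.73 -3.205 -1.286
endloop
endfacet
facet normal -0.240 -0.753 -0.613
outer loop
vertex 2.511 -3.765 -3.091
vertex 2.35 -4.395 -2.254
vertex 1.656 -3.768 -2.752
endloop
endfacet
facet normal -0.115 0.953 -0.282
outer loop
vertex 2.511 -3.765 -3.091
vertex 1.656 -3.768 -2.752
vertex 2.73 -3.205 -1.286
endloop
endfacet
facet normal -0.240 -0.753 -0.613
outer loop
vertex 1.656 -3.768 -2.752
vertex 2.35 -4.395 -2.254
vertex 1.323 -4.243 -2.038
endloop
endfacet
facet normal -0.647 0.739 0.190
outer loop
vertex 1.656 -3.768 -2.752
vertex 1.323 -4.243 -2.038
vertex 2.73 -3.205 -1.286
endloop
endfacet
facet normal -0.240 -0.753 -0.612
outer loop
vertex 1.323 -4.243 -2.038
vertex 2.35 -4.395 -2.254
vertex 1.764 -4.832 -1.486
endloop
endfacet
facet normal -0.598 0.262 0.757
outer loop
vertex 1.323 -4.243 -2.038
vertex 1.764 -4.832 -1.486
vertex 2.73 -3.205 -1.286
endloop
endfacet
facet normal -0.240 -0.754 -0.612
outer loop
vertex 1.764 -4.832 -1.486
vertex 2.35 -4.395 -2.254
vertex 2.646 -5.092 -1.512
endloop
endfacet
facet normal -0.006 -0.119 0.993
outer loop
vertex 1.764 -4.832 -1.486
vertex 2.646 -5.092 -1.512
vertex 2.73 -3.205 -1.286
endloop
endfacet
facet normal -0.240 -0.754 -0.612
outer loop
vertex 2.646 -5.092 -1.512
vertex 2.35 -4.395 -2.254
vertex 3.305 -4.827 -2.097
endloop
endfacet
facet normal 0.685 -0.117 0.719
outer loop
vertex 2.646 -5.092 -1.512
vertex 3.305 -4.827 -2.097
vertex 2.73 -3.205 -1.286
endloop
endfacet
facet normal -0.240 -0.754 -0.612
outer loop
vertex 3.305 -4.827 -2.097
vertex 2.35 -4.395 -2.254
vertex 3.245 -4.237 -2.8
endloop
endfacet
facet normal 0.953 0.267 0.142
outer loop
vertex 3.305 -4.827 -2.097
vertex 3.245 -4.237 -2.8
vertex 2.73 -3.205 -1.286
endloop
endfacet

endsolid


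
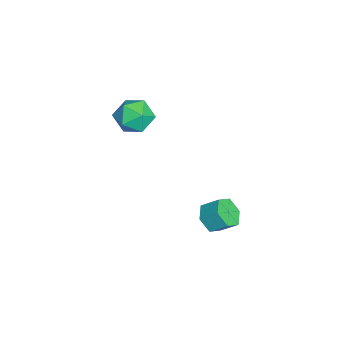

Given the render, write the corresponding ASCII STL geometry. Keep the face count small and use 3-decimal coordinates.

solid 
facet normal -0.183 -0.752 -0.634
outer loop
vertex 1.669 -0.668 -3.803
vertex 1.118 -0.161 -4.245
vertex 1.959 -0.182 -4.463
endloop
endfacet
facet normal 0.925 -0.350 0.148
outer loop
vertex 1.669 -0.668 -3.803
vertex 1.959 -0.182 -4.463
vertex 1.874 0.174 -3.093
endloop
endfacet
facet normal 0.925 -0.350 0.148
outer loop
vertex 1.874 0.174 -3.093
vertex 1.959 -0.182 -4.463
vertex 2.164 0.66 -3.754
endloop
endfacet
facet normal 0.183 0.752 0.633
outer loop
vertex 1.874 0.174 -3.093
vertex 2.164 0.66 -3.754
vertex 1.322 0.681 -3.535
endloop
endfacet
facet normal -0.183 -0.752 -0.634
outer loop
vertex 1.959 -0.182 -4.463
vertex 1.118 -0.161 -4.245
vertex 1.408 0.325 -4.905
endloop
endfacet
facet normal 0.752 0.308 -0.583
outer loop
vertex 1.959 -0.182 -4.463
vertex 1.408 0.325 -4.905
vertex 2.164 0.66 -3.754
endloop
endfacet
facet normal 0.751 0.309 -0.583
outer loop
vertex 2.164 0.66 -3.754
vertex 1.408 0.325 -4.905
vertex 1.612 1.167 -4.196
endloop
endfacet
facet normal 0.183 0.752 0.633
outer loop
vertex 2.164 0.66 -3.754
vertex 1.612 1.167 -4.196
vertex 1.322 0.681 -3.535
endloop
endfacet
facet normal -0.183 -0.752 -0.634
outer loop
vertex 1.408 0.325 -4.905
vertex 1.118 -0.161 -4.245
vertex 0.566 0.346 -4.687
endloop
endfacet
facet normal -0.173 0.659 -0.732
outer loop
vertex 1.408 0.325 -4.905
vertex 0.566 0.346 -4.687
vertex 1.612 1.167 -4.196
endloop
endfacet
facet normal -0.174 0.659 -0.732
outer loop
vertex 1.612 1.167 -4.196
vertex 0.566 0.346 -4.687
vertex 0.771 1.188 -3.977
endloop
endfacet
facet normal 0.184 0.752 0.633
outer loop
vertex 1.612 1.167 -4.196
vertex 0.771 1.188 -3.977
vertex 1.322 0.681 -3.535
endloop
endfacet
facet normal -0.183 -0.752 -0.633
outer loop
vertex 0.566 0.346 -4.687
vertex 1.118 -0.161 -4.245
vertex 0.276 -0.14 -4.026
endloop
endfacet
facet normal -0.925 0.350 -0.148
outer loop
vertex 0.566 0.346 -4.687
vertex 0.276 -0.14 -4.026
vertex 0.771 1.188 -3.977
endloop
endfacet
facet normal -0.925 0.350 -0.148
outer loop
vertex 0.771 1.188 -3.977
vertex 0.276 -0.14 -4.026
vertex 0.481 0.702 -3.317
endloop
endfacet
facet normal 0.183 0.752 0.634
outer loop
vertex 0.771 1.188 -3.977
vertex 0.481 0.702 -3.317
vertex 1.322 0.681 -3.535
endloop
endfacet
facet normal -0.183 -0.752 -0.633
outer loop
vertex 0.276 -0.14 -4.026
vertex 1.118 -0.161 -4.245
vertex 0.828 -0.647 -3.584
endloop
endfacet
facet normal -0.751 -0.309 0.584
outer loop
vertex 0.276 -0.14 -4.026
vertex 0.828 -0.647 -3.584
vertex 0.481 0.702 -3.317
endloop
endfacet
facet normal -0.752 -0.309 0.583
outer loop
vertex 0.481 0.702 -3.317
vertex 0.828 -0.647 -3.584
vertex 1.032 0.195 -2.875
endloop
endfacet
facet normal 0.183 0.752 0.634
outer loop
vertex 0.481 0.702 -3.317
vertex 1.032 0.195 -2.875
vertex 1.322 0.681 -3.535
endloop
endfacet
facet normal -0.184 -0.752 -0.633
outer loop
vertex 0.828 -0.647 -3.584
vertex 1.118 -0.161 -4.245
vertex 1.669 -0.668 -3.803
endloop
endfacet
facet normal 0.174 -0.659 0.732
outer loop
vertex 0.828 -0.647 -3.584
vertex 1.669 -0.668 -3.803
vertex 1.032 0.195 -2.875
endloop
endfacet
facet normal 0.173 -0.659 0.732
outer loop
vertex 1.032 0.195 -2.875
vertex 1.669 -0.668 -3.803
vertex 1.874 0.174 -3.093
endloop
endfacet
facet normal 0.183 0.752 0.634
outer loop
vertex 1.032 0.195 -2.875
vertex 1.874 0.174 -3.093
vertex 1.322 0.681 -3.535
endloop
endfacet
facet normal 0.161 0.188 0.969
outer loop
vertex -0.733 -3.375 2.863
vertex -0.19 -4.296 2.952
vertex 0.325 -3.392 2.691
endloop
endfacet
facet normal 0.110 0.795 0.597
outer loop
vertex -0.733 -3.375 2.863
vertex 0.325 -3.392 2.691
vertex -0.314 -2.82 2.047
endloop
endfacet
facet normal -0.527 0.804 0.276
outer loop
vertex -0.733 -3.375 2.863
vertex -0.314 -2.82 2.047
vertex -1.225 -3.37 1.91
endloop
endfacet
facet normal -0.870 0.202 0.450
outer loop
vertex -0.733 -3.375 2.863
vertex -1.225 -3.37 1.91
vertex -1.148 -4.282 2.469
endloop
endfacet
facet normal -0.445 -0.178 0.878
outer loop
vertex -0.733 -3.375 2.863
vertex -1.148 -4.282 2.469
vertex -0.19 -4.296 2.952
endloop
endfacet
facet normal 0.613 0.785 0.090
outer loop
vertex -0.314 -2.82 2.047
vertex 0.325 -3.392 2.691
vertex 0.488 -3.398 1.631
endloop
endfacet
facet normal 0.695 -0.196 0.692
outer loop
vertex 0.325 -3.392 2.691
vertex -0.19 -4.296 2.952
vertex 0.565 -4.31 2.19
endloop
endfacet
facet normal -0.286 -0.789 0.544
outer loop
vertex -0.19 -4.296 2.952
vertex -1.148 -4.282 2.469
vertex -0.346 -4.86 2.053
endloop
endfacet
facet normal -0.974 -0.173 -0.149
outer loop
vertex -1.148 -4.282 2.469
vertex -1.225 -3.37 1.91
vertex -0.985 -4.288 1.409
endloop
endfacet
facet normal -0.419 0.800 -0.429
outer loop
vertex -1.225 -3.37 1.91
vertex -0.314 -2.82 2.047
vertex -0.47 -3.384 1.148
endloop
endfacet
facet normal 0.870 -0.202 -0.450
outer loop
vertex 0.073 -4.305 1.237
vertex 0.488 -3.398 1.631
vertex 0.565 -4.31 2.19
endloop
endfacet
facet normal 0.527 -0.804 -0.276
outer loop
vertex 0.073 -4.305 1.237
vertex 0.565 -4.31 2.19
vertex -0.346 -4.86 2.053
endloop
endfacet
facet normal -0.110 -0.795 -0.597
outer loop
vertex 0.073 -4.305 1.237
vertex -0.346 -4.86 2.053
vertex -0.985 -4.288 1.409
endloop
endfacet
facet normal -0.161 -0.188 -0.969
outer loop
vertex 0.073 -4.305 1.237
vertex -0.985 -4.288 1.409
vertex -0.47 -3.384 1.148
endloop
endfacet
facet normal 0.445 0.178 -0.878
outer loop
vertex 0.073 -4.305 1.237
vertex -0.47 -3.384 1.148
vertex 0.488 -3.398 1.631
endloop
endfacet
facet normal 0.974 0.173 0.149
outer loop
vertex 0.565 -4.31 2.19
vertex 0.488 -3.398 1.631
vertex 0.325 -3.392 2.691
endloop
endfacet
facet normal 0.419 -0.800 0.429
outer loop
vertex -0.346 -4.86 2.053
vertex 0.565 -4.31 2.19
vertex -0.19 -4.296 2.952
endloop
endfacet
facet normal -0.613 -0.785 -0.090
outer loop
vertex -0.985 -4.288 1.409
vertex -0.346 -4.86 2.053
vertex -1.148 -4.282 2.469
endloop
endfacet
facet normal -0.695 0.196 -0.692
outer loop
vertex -0.47 -3.384 1.148
vertex -0.985 -4.288 1.409
vertex -1.225 -3.37 1.91
endloop
endfacet
facet normal 0.286 0.789 -0.544
outer loop
vertex 0.488 -3.398 1.631
vertex -0.47 -3.384 1.148
vertex -0.314 -2.82 2.047
endloop
endfacet

endsolid


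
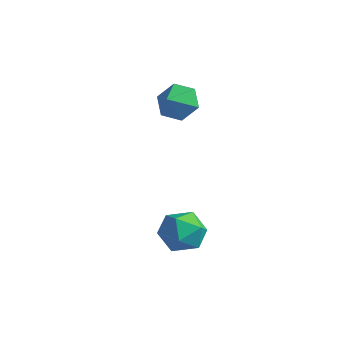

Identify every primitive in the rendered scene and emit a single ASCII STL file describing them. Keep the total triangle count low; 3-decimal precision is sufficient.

solid 
facet normal -0.363 0.059 0.930
outer loop
vertex 2.266 -2.285 -2.969
vertex 1.509 -3.002 -3.219
vertex 2.453 -3.332 -2.83
endloop
endfacet
facet normal 0.340 0.183 0.923
outer loop
vertex 2.266 -2.285 -2.969
vertex 2.453 -3.332 -2.83
vertex 3.218 -2.7 -3.237
endloop
endfacet
facet normal 0.461 0.738 0.493
outer loop
vertex 2.266 -2.285 -2.969
vertex 3.218 -2.7 -3.237
vertex 2.747 -1.979 -3.877
endloop
endfacet
facet normal -0.167 0.958 0.234
outer loop
vertex 2.266 -2.285 -2.969
vertex 2.747 -1.979 -3.877
vertex 1.691 -2.166 -3.866
endloop
endfacet
facet normal -0.676 0.538 0.504
outer loop
vertex 2.266 -2.285 -2.969
vertex 1.691 -2.166 -3.866
vertex 1.509 -3.002 -3.219
endloop
endfacet
facet normal 0.662 -0.389 0.640
outer loop
vertex 3.218 -2.7 -3.237
vertex 2.453 -3.332 -2.83
vertex 3.049 -3.674 -3.654
endloop
endfacet
facet normal -0.475 -0.590 0.653
outer loop
vertex 2.453 -3.332 -2.83
vertex 1.509 -3.002 -3.219
vertex 1.993 -3.861 -3.643
endloop
endfacet
facet normal -0.982 0.186 -0.036
outer loop
vertex 1.509 -3.002 -3.219
vertex 1.691 -2.166 -3.866
vertex 1.522 -3.14 -4.283
endloop
endfacet
facet normal -0.158 0.866 -0.474
outer loop
vertex 1.691 -2.166 -3.866
vertex 2.747 -1.979 -3.877
vertex 2.287 -2.508 -4.69
endloop
endfacet
facet normal 0.858 0.511 -0.056
outer loop
vertex 2.747 -1.979 -3.877
vertex 3.218 -2.7 -3.237
vertex 3.231 -2.838 -4.301
endloop
endfacet
facet normal 0.167 -0.958 -0.234
outer loop
vertex 2.474 -3.555 -4.551
vertex 3.049 -3.674 -3.654
vertex 1.993 -3.861 -3.643
endloop
endfacet
facet normal -0.461 -0.738 -0.493
outer loop
vertex 2.474 -3.555 -4.551
vertex 1.993 -3.861 -3.643
vertex 1.522 -3.14 -4.283
endloop
endfacet
facet normal -0.340 -0.183 -0.923
outer loop
vertex 2.474 -3.555 -4.551
vertex 1.522 -3.14 -4.283
vertex 2.287 -2.508 -4.69
endloop
endfacet
facet normal 0.363 -0.059 -0.930
outer loop
vertex 2.474 -3.555 -4.551
vertex 2.287 -2.508 -4.69
vertex 3.231 -2.838 -4.301
endloop
endfacet
facet normal 0.676 -0.538 -0.504
outer loop
vertex 2.474 -3.555 -4.551
vertex 3.231 -2.838 -4.301
vertex 3.049 -3.674 -3.654
endloop
endfacet
facet normal 0.158 -0.866 0.474
outer loop
vertex 1.993 -3.861 -3.643
vertex 3.049 -3.674 -3.654
vertex 2.453 -3.332 -2.83
endloop
endfacet
facet normal -0.858 -0.511 0.056
outer loop
vertex 1.522 -3.14 -4.283
vertex 1.993 -3.861 -3.643
vertex 1.509 -3.002 -3.219
endloop
endfacet
facet normal -0.662 0.389 -0.640
outer loop
vertex 2.287 -2.508 -4.69
vertex 1.522 -3.14 -4.283
vertex 1.691 -2.166 -3.866
endloop
endfacet
facet normal 0.475 0.590 -0.653
outer loop
vertex 3.231 -2.838 -4.301
vertex 2.287 -2.508 -4.69
vertex 2.747 -1.979 -3.877
endloop
endfacet
facet normal 0.982 -0.186 0.036
outer loop
vertex 3.049 -3.674 -3.654
vertex 3.231 -2.838 -4.301
vertex 3.218 -2.7 -3.237
endloop
endfacet
facet normal -0.298 0.799 -0.522
outer loop
vertex -1.888 0.774 -0.651
vertex -2.457 1.057 0.107
vertex -1.519 1.369 0.049
endloop
endfacet
facet normal 0.879 -0.473 -0.061
outer loop
vertex -1.888 0.774 -0.651
vertex -1.519 1.369 0.049
vertex -2.123 0.163 0.693
endloop
endfacet
facet normal -0.298 0.798 -0.523
outer loop
vertex -1.519 1.369 0.049
vertex -2.457 1.057 0.107
vertex -2.089 1.653 0.807
endloop
endfacet
facet normal 0.786 -0.065 0.615
outer loop
vertex -1.519 1.369 0.049
vertex -2.089 1.653 0.807
vertex -2.123 0.163 0.693
endloop
endfacet
facet normal -0.298 0.798 -0.523
outer loop
vertex -2.089 1.653 0.807
vertex -2.457 1.057 0.107
vertex -3.027 1.341 0.866
endloop
endfacet
facet normal 0.088 -0.078 0.993
outer loop
vertex -2.089 1.653 0.807
vertex -3.027 1.341 0.866
vertex -2.123 0.163 0.693
endloop
endfacet
facet normal -0.298 0.798 -0.523
outer loop
vertex -3.027 1.341 0.866
vertex -2.457 1.057 0.107
vertex -3.395 0.745 0.166
endloop
endfacet
facet normal -0.517 -0.499 0.696
outer loop
vertex -3.027 1.341 0.866
vertex -3.395 0.745 0.166
vertex -2.123 0.163 0.693
endloop
endfacet
facet normal -0.299 0.799 -0.523
outer loop
vertex -3.395 0.745 0.166
vertex -2.457 1.057 0.107
vertex -2.825 0.462 -0.592
endloop
endfacet
facet normal -0.423 -0.906 0.020
outer loop
vertex -3.395 0.745 0.166
vertex -2.825 0.462 -0.592
vertex -2.123 0.163 0.693
endloop
endfacet
facet normal -0.299 0.799 -0.522
outer loop
vertex -2.825 0.462 -0.592
vertex -2.457 1.057 0.107
vertex -1.888 0.774 -0.651
endloop
endfacet
facet normal 0.275 -0.893 -0.358
outer loop
vertex -2.825 0.462 -0.592
vertex -1.888 0.774 -0.651
vertex -2.123 0.163 0.693
endloop
endfacet

endsolid


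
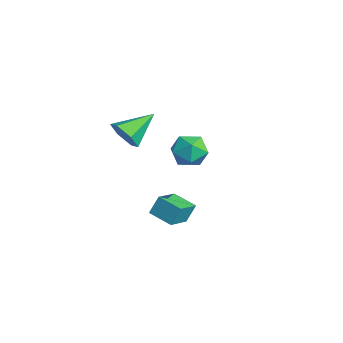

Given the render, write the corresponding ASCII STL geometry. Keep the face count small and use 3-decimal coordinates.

solid 
facet normal -0.824 -0.514 0.238
outer loop
vertex 3.654 0.173 2.832
vertex 2.895 1.147 2.309
vertex 3.681 -0.269 1.969
endloop
endfacet
facet normal 0.566 -0.726 0.390
outer loop
vertex 4.645 0.333 1.691
vertex 3.654 0.173 2.832
vertex 3.681 -0.269 1.969
endloop
endfacet
facet normal -0.824 -0.514 0.238
outer loop
vertex 3.681 -0.269 1.969
vertex 2.895 1.147 2.309
vertex 2.922 0.705 1.446
endloop
endfacet
facet normal 0.028 -0.456 -0.890
outer loop
vertex 2.922 0.705 1.446
vertex 4.645 0.333 1.691
vertex 3.681 -0.269 1.969
endloop
endfacet
facet normal -0.028 0.456 0.890
outer loop
vertex 3.654 0.173 2.832
vertex 3.859 1.749 2.031
vertex 2.895 1.147 2.309
endloop
endfacet
facet normal 0.566 -0.726 0.390
outer loop
vertex 4.618 0.775 2.554
vertex 3.654 0.173 2.832
vertex 4.645 0.333 1.691
endloop
endfacet
facet normal -0.028 0.456 0.890
outer loop
vertex 4.618 0.775 2.554
vertex 3.859 1.749 2.031
vertex 3.654 0.173 2.832
endloop
endfacet
facet normal -0.566 0.726 -0.390
outer loop
vertex 2.895 1.147 2.309
vertex 3.859 1.749 2.031
vertex 2.922 0.705 1.446
endloop
endfacet
facet normal 0.028 -0.456 -0.890
outer loop
vertex 3.886 1.307 1.168
vertex 4.645 0.333 1.691
vertex 2.922 0.705 1.446
endloop
endfacet
facet normal -0.566 0.726 -0.390
outer loop
vertex 2.922 0.705 1.446
vertex 3.859 1.749 2.031
vertex 3.886 1.307 1.168
endloop
endfacet
facet normal 0.824 0.514 -0.238
outer loop
vertex 3.886 1.307 1.168
vertex 4.618 0.775 2.554
vertex 4.645 0.333 1.691
endloop
endfacet
facet normal 0.824 0.514 -0.238
outer loop
vertex 3.859 1.749 2.031
vertex 4.618 0.775 2.554
vertex 3.886 1.307 1.168
endloop
endfacet
facet normal 0.381 0.836 -0.395
outer loop
vertex -0.401 3.622 1.538
vertex -1.004 4.158 2.09
vertex -0.119 3.914 2.428
endloop
endfacet
facet normal 0.870 0.315 -0.379
outer loop
vertex -0.401 3.622 1.538
vertex -0.119 3.914 2.428
vertex 0.079 3.005 2.126
endloop
endfacet
facet normal 0.616 -0.237 -0.751
outer loop
vertex -0.401 3.622 1.538
vertex 0.079 3.005 2.126
vertex -0.683 2.688 1.601
endloop
endfacet
facet normal -0.029 -0.058 -0.998
outer loop
vertex -0.401 3.622 1.538
vertex -0.683 2.688 1.601
vertex -1.352 3.4 1.579
endloop
endfacet
facet normal -0.175 0.604 -0.777
outer loop
vertex -0.401 3.622 1.538
vertex -1.352 3.4 1.579
vertex -1.004 4.158 2.09
endloop
endfacet
facet normal 0.948 0.107 0.300
outer loop
vertex 0.079 3.005 2.126
vertex -0.119 3.914 2.428
vertex -0.228 3.16 3.041
endloop
endfacet
facet normal 0.157 0.949 0.274
outer loop
vertex -0.119 3.914 2.428
vertex -1.004 4.158 2.09
vertex -0.897 3.872 3.019
endloop
endfacet
facet normal -0.742 0.574 -0.346
outer loop
vertex -1.004 4.158 2.09
vertex -1.352 3.4 1.579
vertex -1.659 3.555 2.494
endloop
endfacet
facet normal -0.507 -0.498 -0.703
outer loop
vertex -1.352 3.4 1.579
vertex -0.683 2.688 1.601
vertex -1.461 2.646 2.192
endloop
endfacet
facet normal 0.537 -0.787 -0.304
outer loop
vertex -0.683 2.688 1.601
vertex 0.079 3.005 2.126
vertex -0.576 2.402 2.53
endloop
endfacet
facet normal 0.029 0.058 0.998
outer loop
vertex -1.179 2.938 3.082
vertex -0.228 3.16 3.041
vertex -0.897 3.872 3.019
endloop
endfacet
facet normal -0.616 0.237 0.751
outer loop
vertex -1.179 2.938 3.082
vertex -0.897 3.872 3.019
vertex -1.659 3.555 2.494
endloop
endfacet
facet normal -0.870 -0.315 0.379
outer loop
vertex -1.179 2.938 3.082
vertex -1.659 3.555 2.494
vertex -1.461 2.646 2.192
endloop
endfacet
facet normal -0.381 -0.836 0.395
outer loop
vertex -1.179 2.938 3.082
vertex -1.461 2.646 2.192
vertex -0.576 2.402 2.53
endloop
endfacet
facet normal 0.175 -0.604 0.777
outer loop
vertex -1.179 2.938 3.082
vertex -0.576 2.402 2.53
vertex -0.228 3.16 3.041
endloop
endfacet
facet normal 0.507 0.498 0.703
outer loop
vertex -0.897 3.872 3.019
vertex -0.228 3.16 3.041
vertex -0.119 3.914 2.428
endloop
endfacet
facet normal -0.537 0.787 0.304
outer loop
vertex -1.659 3.555 2.494
vertex -0.897 3.872 3.019
vertex -1.004 4.158 2.09
endloop
endfacet
facet normal -0.948 -0.107 -0.300
outer loop
vertex -1.461 2.646 2.192
vertex -1.659 3.555 2.494
vertex -1.352 3.4 1.579
endloop
endfacet
facet normal -0.157 -0.949 -0.274
outer loop
vertex -0.576 2.402 2.53
vertex -1.461 2.646 2.192
vertex -0.683 2.688 1.601
endloop
endfacet
facet normal 0.742 -0.574 0.346
outer loop
vertex -0.228 3.16 3.041
vertex -0.576 2.402 2.53
vertex 0.079 3.005 2.126
endloop
endfacet
facet normal 0.229 -0.862 -0.453
outer loop
vertex -1.079 0.974 2.901
vertex -1.752 0.566 3.337
vertex -1.901 0.948 2.536
endloop
endfacet
facet normal 0.219 0.805 -0.551
outer loop
vertex -1.079 0.974 2.901
vertex -1.901 0.948 2.536
vertex -2.168 2.134 4.163
endloop
endfacet
facet normal 0.228 -0.862 -0.453
outer loop
vertex -1.901 0.948 2.536
vertex -1.752 0.566 3.337
vertex -2.574 0.54 2.973
endloop
endfacet
facet normal -0.663 0.549 -0.509
outer loop
vertex -1.901 0.948 2.536
vertex -2.574 0.54 2.973
vertex -2.168 2.134 4.163
endloop
endfacet
facet normal 0.228 -0.862 -0.453
outer loop
vertex -2.574 0.54 2.973
vertex -1.752 0.566 3.337
vertex -2.425 0.158 3.774
endloop
endfacet
facet normal -0.972 0.083 0.220
outer loop
vertex -2.574 0.54 2.973
vertex -2.425 0.158 3.774
vertex -2.168 2.134 4.163
endloop
endfacet
facet normal 0.228 -0.862 -0.453
outer loop
vertex -2.425 0.158 3.774
vertex -1.752 0.566 3.337
vertex -1.603 0.184 4.139
endloop
endfacet
facet normal -0.399 -0.127 0.908
outer loop
vertex -2.425 0.158 3.774
vertex -1.603 0.184 4.139
vertex -2.168 2.134 4.163
endloop
endfacet
facet normal 0.228 -0.862 -0.453
outer loop
vertex -1.603 0.184 4.139
vertex -1.752 0.566 3.337
vertex -0.93 0.592 3.702
endloop
endfacet
facet normal 0.484 0.129 0.866
outer loop
vertex -1.603 0.184 4.139
vertex -0.93 0.592 3.702
vertex -2.168 2.134 4.163
endloop
endfacet
facet normal 0.229 -0.862 -0.453
outer loop
vertex -0.93 0.592 3.702
vertex -1.752 0.566 3.337
vertex -1.079 0.974 2.901
endloop
endfacet
facet normal 0.792 0.595 0.136
outer loop
vertex -0.93 0.592 3.702
vertex -1.079 0.974 2.901
vertex -2.168 2.134 4.163
endloop
endfacet

endsolid


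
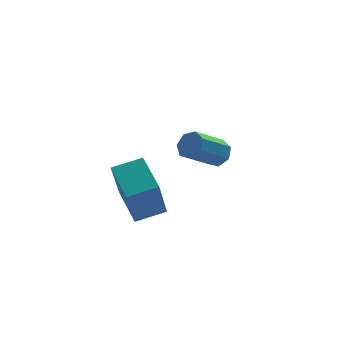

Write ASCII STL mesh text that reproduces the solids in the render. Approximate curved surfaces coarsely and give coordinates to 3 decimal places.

solid 
facet normal 0.759 0.276 -0.590
outer loop
vertex 3.706 2.777 1.52
vertex 3.386 2.47 0.965
vertex 3.324 3.138 1.198
endloop
endfacet
facet normal 0.201 0.762 0.615
outer loop
vertex 3.706 2.777 1.52
vertex 3.324 3.138 1.198
vertex 2.335 2.276 2.589
endloop
endfacet
facet normal 0.203 0.761 0.616
outer loop
vertex 2.335 2.276 2.589
vertex 3.324 3.138 1.198
vertex 1.953 2.638 2.268
endloop
endfacet
facet normal -0.758 -0.275 0.591
outer loop
vertex 2.335 2.276 2.589
vertex 1.953 2.638 2.268
vertex 2.014 1.97 2.035
endloop
endfacet
facet normal 0.758 0.276 -0.591
outer loop
vertex 3.324 3.138 1.198
vertex 3.386 2.47 0.965
vertex 2.989 2.996 0.702
endloop
endfacet
facet normal -0.359 0.933 -0.024
outer loop
vertex 3.324 3.138 1.198
vertex 2.989 2.996 0.702
vertex 1.953 2.638 2.268
endloop
endfacet
facet normal -0.359 0.933 -0.024
outer loop
vertex 1.953 2.638 2.268
vertex 2.989 2.996 0.702
vertex 1.617 2.496 1.771
endloop
endfacet
facet normal -0.758 -0.275 0.591
outer loop
vertex 1.953 2.638 2.268
vertex 1.617 2.496 1.771
vertex 2.014 1.97 2.035
endloop
endfacet
facet normal 0.758 0.276 -0.591
outer loop
vertex 2.989 2.996 0.702
vertex 3.386 2.47 0.965
vertex 2.952 2.458 0.403
endloop
endfacet
facet normal -0.649 0.403 -0.645
outer loop
vertex 2.989 2.996 0.702
vertex 2.952 2.458 0.403
vertex 1.617 2.496 1.771
endloop
endfacet
facet normal -0.650 0.402 -0.645
outer loop
vertex 1.617 2.496 1.771
vertex 2.952 2.458 0.403
vertex 1.58 1.958 1.473
endloop
endfacet
facet normal -0.758 -0.275 0.591
outer loop
vertex 1.617 2.496 1.771
vertex 1.58 1.958 1.473
vertex 2.014 1.97 2.035
endloop
endfacet
facet normal 0.758 0.276 -0.591
outer loop
vertex 2.952 2.458 0.403
vertex 3.386 2.47 0.965
vertex 3.242 1.929 0.528
endloop
endfacet
facet normal -0.451 -0.432 -0.781
outer loop
vertex 2.952 2.458 0.403
vertex 3.242 1.929 0.528
vertex 1.58 1.958 1.473
endloop
endfacet
facet normal -0.451 -0.432 -0.781
outer loop
vertex 1.58 1.958 1.473
vertex 3.242 1.929 0.528
vertex 1.87 1.429 1.598
endloop
endfacet
facet normal -0.758 -0.276 0.591
outer loop
vertex 1.58 1.958 1.473
vertex 1.87 1.429 1.598
vertex 2.014 1.97 2.035
endloop
endfacet
facet normal 0.758 0.276 -0.591
outer loop
vertex 3.242 1.929 0.528
vertex 3.386 2.47 0.965
vertex 3.64 1.808 0.982
endloop
endfacet
facet normal 0.087 -0.941 -0.327
outer loop
vertex 3.242 1.929 0.528
vertex 3.64 1.808 0.982
vertex 1.87 1.429 1.598
endloop
endfacet
facet normal 0.087 -0.940 -0.329
outer loop
vertex 1.87 1.429 1.598
vertex 3.64 1.808 0.982
vertex 2.269 1.307 2.052
endloop
endfacet
facet normal -0.758 -0.276 0.592
outer loop
vertex 1.87 1.429 1.598
vertex 2.269 1.307 2.052
vertex 2.014 1.97 2.035
endloop
endfacet
facet normal 0.758 0.276 -0.591
outer loop
vertex 3.64 1.808 0.982
vertex 3.386 2.47 0.965
vertex 3.847 2.185 1.423
endloop
endfacet
facet normal 0.560 -0.741 0.371
outer loop
vertex 3.64 1.808 0.982
vertex 3.847 2.185 1.423
vertex 2.269 1.307 2.052
endloop
endfacet
facet normal 0.560 -0.741 0.371
outer loop
vertex 2.269 1.307 2.052
vertex 3.847 2.185 1.423
vertex 2.475 1.684 2.493
endloop
endfacet
facet normal -0.758 -0.276 0.591
outer loop
vertex 2.269 1.307 2.052
vertex 2.475 1.684 2.493
vertex 2.014 1.97 2.035
endloop
endfacet
facet normal 0.758 0.277 -0.590
outer loop
vertex 3.847 2.185 1.423
vertex 3.386 2.47 0.965
vertex 3.706 2.777 1.52
endloop
endfacet
facet normal 0.611 0.016 0.791
outer loop
vertex 3.847 2.185 1.423
vertex 3.706 2.777 1.52
vertex 2.475 1.684 2.493
endloop
endfacet
facet normal 0.611 0.016 0.791
outer loop
vertex 2.475 1.684 2.493
vertex 3.706 2.777 1.52
vertex 2.335 2.276 2.589
endloop
endfacet
facet normal -0.758 -0.275 0.591
outer loop
vertex 2.475 1.684 2.493
vertex 2.335 2.276 2.589
vertex 2.014 1.97 2.035
endloop
endfacet
facet normal -0.968 0.009 -0.250
outer loop
vertex -2.163 -3.456 3.203
vertex -2.301 -1.762 3.796
vertex -1.648 -2.726 1.236
endloop
endfacet
facet normal 0.076 -0.941 -0.329
outer loop
vertex -0.379 -2.738 1.564
vertex -2.163 -3.456 3.203
vertex -1.648 -2.726 1.236
endloop
endfacet
facet normal -0.968 0.009 -0.250
outer loop
vertex -1.648 -2.726 1.236
vertex -2.301 -1.762 3.796
vertex -1.786 -1.032 1.829
endloop
endfacet
facet normal 0.239 0.338 -0.910
outer loop
vertex -1.786 -1.032 1.829
vertex -0.379 -2.738 1.564
vertex -1.648 -2.726 1.236
endloop
endfacet
facet normal -0.239 -0.338 0.910
outer loop
vertex -2.163 -3.456 3.203
vertex -1.032 -1.774 4.124
vertex -2.301 -1.762 3.796
endloop
endfacet
facet normal 0.076 -0.941 -0.329
outer loop
vertex -0.894 -3.468 3.531
vertex -2.163 -3.456 3.203
vertex -0.379 -2.738 1.564
endloop
endfacet
facet normal -0.239 -0.338 0.910
outer loop
vertex -0.894 -3.468 3.531
vertex -1.032 -1.774 4.124
vertex -2.163 -3.456 3.203
endloop
endfacet
facet normal -0.076 0.941 0.329
outer loop
vertex -2.301 -1.762 3.796
vertex -1.032 -1.774 4.124
vertex -1.786 -1.032 1.829
endloop
endfacet
facet normal 0.239 0.338 -0.910
outer loop
vertex -0.517 -1.044 2.157
vertex -0.379 -2.738 1.564
vertex -1.786 -1.032 1.829
endloop
endfacet
facet normal -0.076 0.941 0.329
outer loop
vertex -1.786 -1.032 1.829
vertex -1.032 -1.774 4.124
vertex -0.517 -1.044 2.157
endloop
endfacet
facet normal 0.968 -0.009 0.250
outer loop
vertex -0.517 -1.044 2.157
vertex -0.894 -3.468 3.531
vertex -0.379 -2.738 1.564
endloop
endfacet
facet normal 0.968 -0.009 0.250
outer loop
vertex -1.032 -1.774 4.124
vertex -0.894 -3.468 3.531
vertex -0.517 -1.044 2.157
endloop
endfacet

endsolid


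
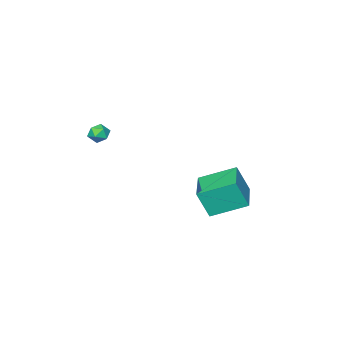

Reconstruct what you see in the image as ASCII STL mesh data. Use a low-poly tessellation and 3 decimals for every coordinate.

solid 
facet normal 0.362 0.895 0.262
outer loop
vertex 3.379 -2.718 0.893
vertex 3.427 -2.918 1.511
vertex 3.928 -3.001 1.102
endloop
endfacet
facet normal 0.537 0.736 -0.413
outer loop
vertex 3.379 -2.718 0.893
vertex 3.928 -3.001 1.102
vertex 3.686 -3.153 0.516
endloop
endfacet
facet normal -0.067 0.626 -0.777
outer loop
vertex 3.379 -2.718 0.893
vertex 3.686 -3.153 0.516
vertex 3.036 -3.164 0.563
endloop
endfacet
facet normal -0.615 0.716 -0.329
outer loop
vertex 3.379 -2.718 0.893
vertex 3.036 -3.164 0.563
vertex 2.876 -3.019 1.178
endloop
endfacet
facet normal -0.351 0.883 0.313
outer loop
vertex 3.379 -2.718 0.893
vertex 2.876 -3.019 1.178
vertex 3.427 -2.918 1.511
endloop
endfacet
facet normal 0.905 0.125 -0.406
outer loop
vertex 3.686 -3.153 0.516
vertex 3.928 -3.001 1.102
vertex 3.924 -3.621 0.902
endloop
endfacet
facet normal 0.621 0.383 0.684
outer loop
vertex 3.928 -3.001 1.102
vertex 3.427 -2.918 1.511
vertex 3.764 -3.476 1.517
endloop
endfacet
facet normal -0.530 0.363 0.767
outer loop
vertex 3.427 -2.918 1.511
vertex 2.876 -3.019 1.178
vertex 3.114 -3.487 1.564
endloop
endfacet
facet normal -0.958 0.094 -0.271
outer loop
vertex 2.876 -3.019 1.178
vertex 3.036 -3.164 0.563
vertex 2.872 -3.639 0.978
endloop
endfacet
facet normal -0.071 -0.054 -0.996
outer loop
vertex 3.036 -3.164 0.563
vertex 3.686 -3.153 0.516
vertex 3.373 -3.722 0.569
endloop
endfacet
facet normal 0.615 -0.716 0.329
outer loop
vertex 3.421 -3.922 1.187
vertex 3.924 -3.621 0.902
vertex 3.764 -3.476 1.517
endloop
endfacet
facet normal 0.067 -0.626 0.777
outer loop
vertex 3.421 -3.922 1.187
vertex 3.764 -3.476 1.517
vertex 3.114 -3.487 1.564
endloop
endfacet
facet normal -0.537 -0.736 0.413
outer loop
vertex 3.421 -3.922 1.187
vertex 3.114 -3.487 1.564
vertex 2.872 -3.639 0.978
endloop
endfacet
facet normal -0.362 -0.895 -0.262
outer loop
vertex 3.421 -3.922 1.187
vertex 2.872 -3.639 0.978
vertex 3.373 -3.722 0.569
endloop
endfacet
facet normal 0.351 -0.883 -0.313
outer loop
vertex 3.421 -3.922 1.187
vertex 3.373 -3.722 0.569
vertex 3.924 -3.621 0.902
endloop
endfacet
facet normal 0.958 -0.094 0.271
outer loop
vertex 3.764 -3.476 1.517
vertex 3.924 -3.621 0.902
vertex 3.928 -3.001 1.102
endloop
endfacet
facet normal 0.071 0.054 0.996
outer loop
vertex 3.114 -3.487 1.564
vertex 3.764 -3.476 1.517
vertex 3.427 -2.918 1.511
endloop
endfacet
facet normal -0.905 -0.125 0.406
outer loop
vertex 2.872 -3.639 0.978
vertex 3.114 -3.487 1.564
vertex 2.876 -3.019 1.178
endloop
endfacet
facet normal -0.621 -0.383 -0.684
outer loop
vertex 3.373 -3.722 0.569
vertex 2.872 -3.639 0.978
vertex 3.036 -3.164 0.563
endloop
endfacet
facet normal 0.530 -0.363 -0.767
outer loop
vertex 3.924 -3.621 0.902
vertex 3.373 -3.722 0.569
vertex 3.686 -3.153 0.516
endloop
endfacet
facet normal -0.641 0.661 0.391
outer loop
vertex -0.641 2.601 -0.592
vertex 0.888 4.084 -0.594
vertex -1.105 3.077 -2.157
endloop
endfacet
facet normal -0.718 -0.696 0.001
outer loop
vertex 0.252 1.676 -2.986
vertex -0.641 2.601 -0.592
vertex -1.105 3.077 -2.157
endloop
endfacet
facet normal -0.641 0.660 0.392
outer loop
vertex -1.105 3.077 -2.157
vertex 0.888 4.084 -0.594
vertex 0.423 4.56 -2.158
endloop
endfacet
facet normal -0.273 0.280 -0.920
outer loop
vertex 0.423 4.56 -2.158
vertex 0.252 1.676 -2.986
vertex -1.105 3.077 -2.157
endloop
endfacet
facet normal 0.273 -0.280 0.920
outer loop
vertex -0.641 2.601 -0.592
vertex 2.245 2.683 -1.423
vertex 0.888 4.084 -0.594
endloop
endfacet
facet normal -0.718 -0.696 0.001
outer loop
vertex 0.717 1.2 -1.422
vertex -0.641 2.601 -0.592
vertex 0.252 1.676 -2.986
endloop
endfacet
facet normal 0.273 -0.281 0.920
outer loop
vertex 0.717 1.2 -1.422
vertex 2.245 2.683 -1.423
vertex -0.641 2.601 -0.592
endloop
endfacet
facet normal 0.718 0.696 -0.002
outer loop
vertex 0.888 4.084 -0.594
vertex 2.245 2.683 -1.423
vertex 0.423 4.56 -2.158
endloop
endfacet
facet normal -0.273 0.280 -0.920
outer loop
vertex 1.781 3.159 -2.988
vertex 0.252 1.676 -2.986
vertex 0.423 4.56 -2.158
endloop
endfacet
facet normal 0.718 0.696 -0.001
outer loop
vertex 0.423 4.56 -2.158
vertex 2.245 2.683 -1.423
vertex 1.781 3.159 -2.988
endloop
endfacet
facet normal 0.640 -0.661 -0.392
outer loop
vertex 1.781 3.159 -2.988
vertex 0.717 1.2 -1.422
vertex 0.252 1.676 -2.986
endloop
endfacet
facet normal 0.641 -0.661 -0.391
outer loop
vertex 2.245 2.683 -1.423
vertex 0.717 1.2 -1.422
vertex 1.781 3.159 -2.988
endloop
endfacet

endsolid
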